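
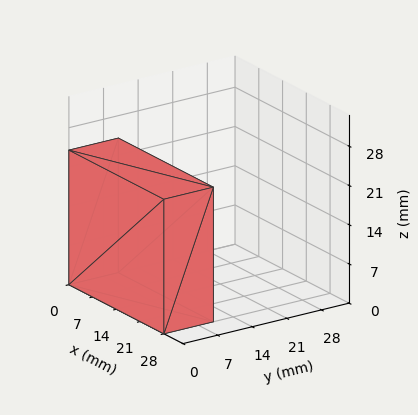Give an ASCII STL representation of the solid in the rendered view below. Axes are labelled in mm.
Reading the render: the shape is a rectangular box, roughly 28 × 10 mm footprint and 24 mm tall (dimensions read to the nearest mm from the axis ticks). For the STL, each face is triangulated and given an outward normal.

solid part
  facet normal 0.0000 0.0000 -1.0000
    outer loop
      vertex 28.000 10.000 0.000
      vertex 28.000 0.000 0.000
      vertex 0.000 0.000 0.000
    endloop
  endfacet
  facet normal 0.0000 0.0000 -1.0000
    outer loop
      vertex 0.000 10.000 0.000
      vertex 28.000 10.000 0.000
      vertex 0.000 0.000 0.000
    endloop
  endfacet
  facet normal 0.0000 0.0000 1.0000
    outer loop
      vertex 0.000 0.000 24.000
      vertex 28.000 0.000 24.000
      vertex 28.000 10.000 24.000
    endloop
  endfacet
  facet normal 0.0000 0.0000 1.0000
    outer loop
      vertex 0.000 0.000 24.000
      vertex 28.000 10.000 24.000
      vertex 0.000 10.000 24.000
    endloop
  endfacet
  facet normal 0.0000 -1.0000 0.0000
    outer loop
      vertex 0.000 0.000 0.000
      vertex 28.000 0.000 0.000
      vertex 28.000 0.000 24.000
    endloop
  endfacet
  facet normal 0.0000 -1.0000 0.0000
    outer loop
      vertex 0.000 0.000 0.000
      vertex 28.000 0.000 24.000
      vertex 0.000 0.000 24.000
    endloop
  endfacet
  facet normal 0.0000 1.0000 0.0000
    outer loop
      vertex 28.000 10.000 24.000
      vertex 28.000 10.000 0.000
      vertex 0.000 10.000 0.000
    endloop
  endfacet
  facet normal 0.0000 1.0000 0.0000
    outer loop
      vertex 0.000 10.000 24.000
      vertex 28.000 10.000 24.000
      vertex 0.000 10.000 0.000
    endloop
  endfacet
  facet normal -1.0000 0.0000 0.0000
    outer loop
      vertex 0.000 10.000 24.000
      vertex 0.000 10.000 0.000
      vertex 0.000 0.000 0.000
    endloop
  endfacet
  facet normal -1.0000 0.0000 0.0000
    outer loop
      vertex 0.000 0.000 24.000
      vertex 0.000 10.000 24.000
      vertex 0.000 0.000 0.000
    endloop
  endfacet
  facet normal 1.0000 0.0000 0.0000
    outer loop
      vertex 28.000 0.000 0.000
      vertex 28.000 10.000 0.000
      vertex 28.000 10.000 24.000
    endloop
  endfacet
  facet normal 1.0000 0.0000 0.0000
    outer loop
      vertex 28.000 0.000 0.000
      vertex 28.000 10.000 24.000
      vertex 28.000 0.000 24.000
    endloop
  endfacet
endsolid part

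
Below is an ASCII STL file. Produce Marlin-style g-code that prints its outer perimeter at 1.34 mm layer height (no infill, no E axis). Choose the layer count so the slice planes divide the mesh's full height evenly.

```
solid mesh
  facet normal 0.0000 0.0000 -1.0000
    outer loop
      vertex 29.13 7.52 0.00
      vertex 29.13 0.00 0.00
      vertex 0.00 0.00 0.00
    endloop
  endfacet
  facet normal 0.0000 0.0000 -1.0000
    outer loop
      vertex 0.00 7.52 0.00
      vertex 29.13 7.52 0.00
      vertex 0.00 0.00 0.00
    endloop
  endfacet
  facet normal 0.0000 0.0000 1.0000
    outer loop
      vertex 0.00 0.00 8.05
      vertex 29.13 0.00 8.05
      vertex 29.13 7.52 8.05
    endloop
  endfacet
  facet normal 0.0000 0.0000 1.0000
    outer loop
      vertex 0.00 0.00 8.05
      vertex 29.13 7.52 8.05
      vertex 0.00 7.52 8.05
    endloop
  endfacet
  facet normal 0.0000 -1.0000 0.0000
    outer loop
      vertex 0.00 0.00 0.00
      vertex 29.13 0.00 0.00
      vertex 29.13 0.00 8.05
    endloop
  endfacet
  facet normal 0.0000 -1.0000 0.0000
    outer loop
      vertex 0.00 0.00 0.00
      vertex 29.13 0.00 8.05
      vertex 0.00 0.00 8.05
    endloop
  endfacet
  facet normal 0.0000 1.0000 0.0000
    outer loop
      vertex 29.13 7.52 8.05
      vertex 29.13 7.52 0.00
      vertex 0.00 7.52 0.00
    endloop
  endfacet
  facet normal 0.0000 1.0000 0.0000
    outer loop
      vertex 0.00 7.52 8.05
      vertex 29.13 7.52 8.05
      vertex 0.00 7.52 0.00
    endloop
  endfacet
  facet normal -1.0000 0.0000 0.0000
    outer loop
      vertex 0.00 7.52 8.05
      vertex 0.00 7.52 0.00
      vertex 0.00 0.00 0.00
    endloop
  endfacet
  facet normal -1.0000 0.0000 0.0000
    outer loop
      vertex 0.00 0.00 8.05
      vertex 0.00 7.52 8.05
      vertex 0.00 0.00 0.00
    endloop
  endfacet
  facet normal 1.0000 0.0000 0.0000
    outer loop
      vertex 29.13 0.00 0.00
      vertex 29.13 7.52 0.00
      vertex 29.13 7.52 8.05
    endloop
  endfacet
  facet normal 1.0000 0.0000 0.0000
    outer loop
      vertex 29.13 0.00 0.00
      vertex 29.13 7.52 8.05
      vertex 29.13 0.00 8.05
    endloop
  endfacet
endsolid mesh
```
; perimeter-only toolpath
G21 ; units = mm
G90 ; absolute positioning
G28 ; home
; layer 1
G0 Z1.34
G0 X0.00 Y0.00
G1 X29.13 Y0.00
G1 X29.13 Y7.52
G1 X0.00 Y7.52
G1 X0.00 Y0.00
; layer 2
G0 Z2.68
G0 X0.00 Y0.00
G1 X29.13 Y0.00
G1 X29.13 Y7.52
G1 X0.00 Y7.52
G1 X0.00 Y0.00
; layer 3
G0 Z4.03
G0 X0.00 Y0.00
G1 X29.13 Y0.00
G1 X29.13 Y7.52
G1 X0.00 Y7.52
G1 X0.00 Y0.00
; layer 4
G0 Z5.37
G0 X0.00 Y0.00
G1 X29.13 Y0.00
G1 X29.13 Y7.52
G1 X0.00 Y7.52
G1 X0.00 Y0.00
; layer 5
G0 Z6.71
G0 X0.00 Y0.00
G1 X29.13 Y0.00
G1 X29.13 Y7.52
G1 X0.00 Y7.52
G1 X0.00 Y0.00
; layer 6
G0 Z8.05
G0 X0.00 Y0.00
G1 X29.13 Y0.00
G1 X29.13 Y7.52
G1 X0.00 Y7.52
G1 X0.00 Y0.00
M2 ; end

The solid is a rectangular box, roughly 29.1 × 7.52 mm footprint and 8.05 mm tall. Slicing at Δz = 1.34 mm — 6 equal slices spanning the solid's height, so layer i sits at z = i·h/6 — gives 6 non-empty perimeters. Each is a 4-segment closed polygon; G0 lifts to the layer z and rapids to the start vertex, then G1 traces the edges.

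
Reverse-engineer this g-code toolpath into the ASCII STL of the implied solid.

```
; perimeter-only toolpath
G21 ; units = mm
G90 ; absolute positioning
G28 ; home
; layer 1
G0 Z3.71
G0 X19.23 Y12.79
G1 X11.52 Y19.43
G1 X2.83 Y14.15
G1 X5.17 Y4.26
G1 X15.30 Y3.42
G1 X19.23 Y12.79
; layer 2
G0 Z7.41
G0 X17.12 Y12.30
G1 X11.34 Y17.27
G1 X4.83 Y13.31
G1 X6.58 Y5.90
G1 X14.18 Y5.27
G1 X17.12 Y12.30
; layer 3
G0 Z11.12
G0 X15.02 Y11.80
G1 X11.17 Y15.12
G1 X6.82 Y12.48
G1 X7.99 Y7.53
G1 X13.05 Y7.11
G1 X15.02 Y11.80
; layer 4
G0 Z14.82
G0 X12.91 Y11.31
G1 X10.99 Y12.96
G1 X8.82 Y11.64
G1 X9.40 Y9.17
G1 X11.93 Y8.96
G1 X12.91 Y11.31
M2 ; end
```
solid part
  facet normal 0.0000 0.0000 -1.0000
    outer loop
      vertex 0.84 14.98 0.00
      vertex 11.70 21.58 0.00
      vertex 21.33 13.29 0.00
    endloop
  endfacet
  facet normal 0.0000 0.0000 -1.0000
    outer loop
      vertex 3.76 2.62 0.00
      vertex 0.84 14.98 0.00
      vertex 21.33 13.29 0.00
    endloop
  endfacet
  facet normal 0.0000 0.0000 -1.0000
    outer loop
      vertex 16.42 1.57 0.00
      vertex 3.76 2.62 0.00
      vertex 21.33 13.29 0.00
    endloop
  endfacet
  facet normal 0.5900 0.6854 0.4267
    outer loop
      vertex 21.33 13.29 0.00
      vertex 11.70 21.58 0.00
      vertex 10.81 10.81 18.53
    endloop
  endfacet
  facet normal -0.4697 0.7729 0.4267
    outer loop
      vertex 11.70 21.58 0.00
      vertex 0.84 14.98 0.00
      vertex 10.81 10.81 18.53
    endloop
  endfacet
  facet normal -0.8801 -0.2079 0.4268
    outer loop
      vertex 0.84 14.98 0.00
      vertex 3.76 2.62 0.00
      vertex 10.81 10.81 18.53
    endloop
  endfacet
  facet normal -0.0747 -0.9013 0.4268
    outer loop
      vertex 3.76 2.62 0.00
      vertex 16.42 1.57 0.00
      vertex 10.81 10.81 18.53
    endloop
  endfacet
  facet normal 0.8341 -0.3494 0.4268
    outer loop
      vertex 16.42 1.57 0.00
      vertex 21.33 13.29 0.00
      vertex 10.81 10.81 18.53
    endloop
  endfacet
endsolid part

The G0 Z moves step by Δz≈3.71 mm. The G1 loops shrink linearly with z, so the solid tapers from its base footprint up to z≈18.5. Closing with a flat bottom cap and the tapered top and triangulating gives 8 facets — a regular 5-sided pyramid, base circumscribed radius ≈ 10.8 mm, apex at z ≈ 18.5 mm.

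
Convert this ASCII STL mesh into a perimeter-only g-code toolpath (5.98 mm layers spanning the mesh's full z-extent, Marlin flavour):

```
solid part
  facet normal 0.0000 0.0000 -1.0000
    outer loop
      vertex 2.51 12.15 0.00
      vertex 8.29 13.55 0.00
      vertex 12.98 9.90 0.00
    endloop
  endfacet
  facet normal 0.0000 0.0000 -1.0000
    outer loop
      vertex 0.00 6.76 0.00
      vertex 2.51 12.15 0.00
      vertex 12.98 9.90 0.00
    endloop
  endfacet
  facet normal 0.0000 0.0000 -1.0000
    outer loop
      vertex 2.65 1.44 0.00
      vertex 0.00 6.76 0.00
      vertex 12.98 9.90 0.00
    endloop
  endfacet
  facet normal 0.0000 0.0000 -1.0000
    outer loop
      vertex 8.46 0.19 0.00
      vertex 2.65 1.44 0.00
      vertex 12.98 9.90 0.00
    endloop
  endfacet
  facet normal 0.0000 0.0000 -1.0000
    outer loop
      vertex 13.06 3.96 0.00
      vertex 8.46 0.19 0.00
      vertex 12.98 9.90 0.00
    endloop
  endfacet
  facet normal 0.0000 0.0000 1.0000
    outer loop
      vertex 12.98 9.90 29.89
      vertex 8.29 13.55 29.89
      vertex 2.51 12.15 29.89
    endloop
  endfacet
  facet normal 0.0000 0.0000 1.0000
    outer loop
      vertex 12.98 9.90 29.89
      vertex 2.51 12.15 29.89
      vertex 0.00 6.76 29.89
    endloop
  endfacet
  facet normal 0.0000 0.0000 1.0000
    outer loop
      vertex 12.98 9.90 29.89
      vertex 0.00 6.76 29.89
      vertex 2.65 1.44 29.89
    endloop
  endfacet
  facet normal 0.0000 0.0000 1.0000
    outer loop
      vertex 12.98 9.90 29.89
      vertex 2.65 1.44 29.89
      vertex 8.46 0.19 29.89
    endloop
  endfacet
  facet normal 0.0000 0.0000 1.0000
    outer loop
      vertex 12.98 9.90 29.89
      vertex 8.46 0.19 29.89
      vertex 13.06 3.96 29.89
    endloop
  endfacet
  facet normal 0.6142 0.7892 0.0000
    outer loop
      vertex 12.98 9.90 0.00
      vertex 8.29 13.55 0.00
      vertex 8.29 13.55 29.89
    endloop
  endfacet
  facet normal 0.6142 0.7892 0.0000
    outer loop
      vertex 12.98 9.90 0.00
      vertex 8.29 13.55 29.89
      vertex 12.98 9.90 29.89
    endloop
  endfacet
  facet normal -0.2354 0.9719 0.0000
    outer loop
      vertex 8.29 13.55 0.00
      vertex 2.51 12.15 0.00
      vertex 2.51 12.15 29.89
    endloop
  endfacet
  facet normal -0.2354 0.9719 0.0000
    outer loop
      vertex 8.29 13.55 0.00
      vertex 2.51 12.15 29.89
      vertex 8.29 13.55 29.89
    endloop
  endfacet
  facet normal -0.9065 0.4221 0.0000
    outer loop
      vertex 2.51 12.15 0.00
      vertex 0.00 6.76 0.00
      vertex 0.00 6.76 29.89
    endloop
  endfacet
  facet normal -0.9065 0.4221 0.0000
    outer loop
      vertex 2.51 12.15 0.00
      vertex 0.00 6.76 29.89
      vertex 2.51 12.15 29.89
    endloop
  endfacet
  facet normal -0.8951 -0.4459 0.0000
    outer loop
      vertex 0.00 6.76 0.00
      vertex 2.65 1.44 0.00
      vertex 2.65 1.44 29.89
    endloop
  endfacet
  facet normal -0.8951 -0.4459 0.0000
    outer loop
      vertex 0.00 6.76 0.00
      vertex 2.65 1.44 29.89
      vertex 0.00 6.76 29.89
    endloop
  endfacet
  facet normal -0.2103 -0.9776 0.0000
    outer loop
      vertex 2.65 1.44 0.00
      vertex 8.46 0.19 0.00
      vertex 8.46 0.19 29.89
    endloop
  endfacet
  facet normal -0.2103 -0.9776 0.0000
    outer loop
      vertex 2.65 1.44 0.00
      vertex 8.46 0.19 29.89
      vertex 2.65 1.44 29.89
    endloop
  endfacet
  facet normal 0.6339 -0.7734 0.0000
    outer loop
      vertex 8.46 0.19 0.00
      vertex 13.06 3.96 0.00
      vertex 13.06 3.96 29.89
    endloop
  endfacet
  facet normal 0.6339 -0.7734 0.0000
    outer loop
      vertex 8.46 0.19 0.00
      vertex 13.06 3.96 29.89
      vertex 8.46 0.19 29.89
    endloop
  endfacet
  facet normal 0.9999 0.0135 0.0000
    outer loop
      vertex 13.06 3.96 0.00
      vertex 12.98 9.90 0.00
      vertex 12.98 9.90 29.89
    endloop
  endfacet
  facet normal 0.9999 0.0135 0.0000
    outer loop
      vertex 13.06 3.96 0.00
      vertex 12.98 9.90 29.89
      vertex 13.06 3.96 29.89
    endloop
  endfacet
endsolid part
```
; perimeter-only toolpath
G21 ; units = mm
G90 ; absolute positioning
G28 ; home
; layer 1
G0 Z5.98
G0 X12.98 Y9.90
G1 X8.29 Y13.55
G1 X2.51 Y12.15
G1 X0.00 Y6.76
G1 X2.65 Y1.44
G1 X8.46 Y0.19
G1 X13.06 Y3.96
G1 X12.98 Y9.90
; layer 2
G0 Z11.96
G0 X12.98 Y9.90
G1 X8.29 Y13.55
G1 X2.51 Y12.15
G1 X0.00 Y6.76
G1 X2.65 Y1.44
G1 X8.46 Y0.19
G1 X13.06 Y3.96
G1 X12.98 Y9.90
; layer 3
G0 Z17.93
G0 X12.98 Y9.90
G1 X8.29 Y13.55
G1 X2.51 Y12.15
G1 X0.00 Y6.76
G1 X2.65 Y1.44
G1 X8.46 Y0.19
G1 X13.06 Y3.96
G1 X12.98 Y9.90
; layer 4
G0 Z23.91
G0 X12.98 Y9.90
G1 X8.29 Y13.55
G1 X2.51 Y12.15
G1 X0.00 Y6.76
G1 X2.65 Y1.44
G1 X8.46 Y0.19
G1 X13.06 Y3.96
G1 X12.98 Y9.90
; layer 5
G0 Z29.89
G0 X12.98 Y9.90
G1 X8.29 Y13.55
G1 X2.51 Y12.15
G1 X0.00 Y6.76
G1 X2.65 Y1.44
G1 X8.46 Y0.19
G1 X13.06 Y3.96
G1 X12.98 Y9.90
M2 ; end

The solid is a regular 7-sided prism (a cylinder approximated with 7 flat sides), circumscribed radius ≈ 6.85 mm, height ≈ 29.9 mm. Slicing at Δz = 5.98 mm — 5 equal slices spanning the solid's height, so layer i sits at z = i·h/5 — gives 5 non-empty perimeters. Each is a 7-segment closed polygon; G0 lifts to the layer z and rapids to the start vertex, then G1 traces the edges.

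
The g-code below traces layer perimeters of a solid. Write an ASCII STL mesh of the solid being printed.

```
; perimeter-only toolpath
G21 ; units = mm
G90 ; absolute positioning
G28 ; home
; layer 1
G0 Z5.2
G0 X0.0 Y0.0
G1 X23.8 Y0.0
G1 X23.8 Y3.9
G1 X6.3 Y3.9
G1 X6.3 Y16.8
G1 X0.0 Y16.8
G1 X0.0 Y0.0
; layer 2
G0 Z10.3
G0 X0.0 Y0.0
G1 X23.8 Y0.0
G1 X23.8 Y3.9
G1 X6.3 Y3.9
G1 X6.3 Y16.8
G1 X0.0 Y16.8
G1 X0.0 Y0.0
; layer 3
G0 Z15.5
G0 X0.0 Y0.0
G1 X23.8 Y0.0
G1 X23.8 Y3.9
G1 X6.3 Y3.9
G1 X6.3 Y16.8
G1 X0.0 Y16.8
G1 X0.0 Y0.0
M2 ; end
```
solid part
  facet normal 0.0000 0.0000 -1.0000
    outer loop
      vertex 23.8 3.9 0.0
      vertex 23.8 0.0 0.0
      vertex 0.0 0.0 0.0
    endloop
  endfacet
  facet normal 0.0000 0.0000 -1.0000
    outer loop
      vertex 6.3 3.9 0.0
      vertex 23.8 3.9 0.0
      vertex 0.0 0.0 0.0
    endloop
  endfacet
  facet normal 0.0000 0.0000 -1.0000
    outer loop
      vertex 6.3 16.8 0.0
      vertex 6.3 3.9 0.0
      vertex 0.0 0.0 0.0
    endloop
  endfacet
  facet normal 0.0000 0.0000 -1.0000
    outer loop
      vertex 0.0 16.8 0.0
      vertex 6.3 16.8 0.0
      vertex 0.0 0.0 0.0
    endloop
  endfacet
  facet normal 0.0000 0.0000 1.0000
    outer loop
      vertex 0.0 0.0 15.5
      vertex 23.8 0.0 15.5
      vertex 23.8 3.9 15.5
    endloop
  endfacet
  facet normal 0.0000 0.0000 1.0000
    outer loop
      vertex 0.0 0.0 15.5
      vertex 23.8 3.9 15.5
      vertex 6.3 3.9 15.5
    endloop
  endfacet
  facet normal 0.0000 0.0000 1.0000
    outer loop
      vertex 0.0 0.0 15.5
      vertex 6.3 3.9 15.5
      vertex 6.3 16.8 15.5
    endloop
  endfacet
  facet normal 0.0000 0.0000 1.0000
    outer loop
      vertex 0.0 0.0 15.5
      vertex 6.3 16.8 15.5
      vertex 0.0 16.8 15.5
    endloop
  endfacet
  facet normal 0.0000 -1.0000 0.0000
    outer loop
      vertex 0.0 0.0 0.0
      vertex 23.8 0.0 0.0
      vertex 23.8 0.0 15.5
    endloop
  endfacet
  facet normal 0.0000 -1.0000 0.0000
    outer loop
      vertex 0.0 0.0 0.0
      vertex 23.8 0.0 15.5
      vertex 0.0 0.0 15.5
    endloop
  endfacet
  facet normal 1.0000 0.0000 0.0000
    outer loop
      vertex 23.8 0.0 0.0
      vertex 23.8 3.9 0.0
      vertex 23.8 3.9 15.5
    endloop
  endfacet
  facet normal 1.0000 0.0000 0.0000
    outer loop
      vertex 23.8 0.0 0.0
      vertex 23.8 3.9 15.5
      vertex 23.8 0.0 15.5
    endloop
  endfacet
  facet normal 0.0000 1.0000 0.0000
    outer loop
      vertex 23.8 3.9 0.0
      vertex 6.3 3.9 0.0
      vertex 6.3 3.9 15.5
    endloop
  endfacet
  facet normal 0.0000 1.0000 0.0000
    outer loop
      vertex 23.8 3.9 0.0
      vertex 6.3 3.9 15.5
      vertex 23.8 3.9 15.5
    endloop
  endfacet
  facet normal 1.0000 0.0000 0.0000
    outer loop
      vertex 6.3 3.9 0.0
      vertex 6.3 16.8 0.0
      vertex 6.3 16.8 15.5
    endloop
  endfacet
  facet normal 1.0000 0.0000 0.0000
    outer loop
      vertex 6.3 3.9 0.0
      vertex 6.3 16.8 15.5
      vertex 6.3 3.9 15.5
    endloop
  endfacet
  facet normal 0.0000 1.0000 0.0000
    outer loop
      vertex 6.3 16.8 0.0
      vertex 0.0 16.8 0.0
      vertex 0.0 16.8 15.5
    endloop
  endfacet
  facet normal 0.0000 1.0000 0.0000
    outer loop
      vertex 6.3 16.8 0.0
      vertex 0.0 16.8 15.5
      vertex 6.3 16.8 15.5
    endloop
  endfacet
  facet normal -1.0000 0.0000 0.0000
    outer loop
      vertex 0.0 16.8 0.0
      vertex 0.0 0.0 0.0
      vertex 0.0 0.0 15.5
    endloop
  endfacet
  facet normal -1.0000 0.0000 0.0000
    outer loop
      vertex 0.0 16.8 0.0
      vertex 0.0 0.0 15.5
      vertex 0.0 16.8 15.5
    endloop
  endfacet
endsolid part

The G0 Z moves step by Δz≈5.2 mm. Every layer's G1 loop is the same polygon, so the solid is a straight extrusion of it from z=0 to z≈15.5. Closing with flat bottom and top caps and triangulating gives 20 facets — an L-shaped prism: outer 23.8 × 16.8 mm, arm thicknesses ≈ 3.9 mm (horizontal) and 6.3 mm (vertical), extruded 15.5 mm in z.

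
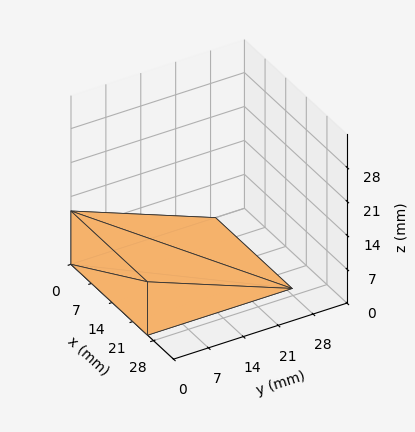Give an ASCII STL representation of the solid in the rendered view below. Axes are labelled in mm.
Reading the render: the shape is a wedge (ramp): 26 × 29 mm base, rising to 11 mm along the y=0 edge and sloping linearly to z=0 at y=29 (dimensions read to the nearest mm from the axis ticks). For the STL, each face is triangulated and given an outward normal.

solid part
  facet normal 0.0000 0.0000 -1.0000
    outer loop
      vertex 26.0 29.0 0.0
      vertex 26.0 0.0 0.0
      vertex 0.0 0.0 0.0
    endloop
  endfacet
  facet normal 0.0000 0.0000 -1.0000
    outer loop
      vertex 0.0 29.0 0.0
      vertex 26.0 29.0 0.0
      vertex 0.0 0.0 0.0
    endloop
  endfacet
  facet normal 0.0000 -1.0000 0.0000
    outer loop
      vertex 0.0 0.0 0.0
      vertex 26.0 0.0 0.0
      vertex 26.0 0.0 11.0
    endloop
  endfacet
  facet normal 0.0000 -1.0000 0.0000
    outer loop
      vertex 0.0 0.0 0.0
      vertex 26.0 0.0 11.0
      vertex 0.0 0.0 11.0
    endloop
  endfacet
  facet normal 0.0000 0.3547 0.9350
    outer loop
      vertex 0.0 0.0 11.0
      vertex 26.0 0.0 11.0
      vertex 26.0 29.0 0.0
    endloop
  endfacet
  facet normal 0.0000 0.3547 0.9350
    outer loop
      vertex 0.0 0.0 11.0
      vertex 26.0 29.0 0.0
      vertex 0.0 29.0 0.0
    endloop
  endfacet
  facet normal -1.0000 0.0000 0.0000
    outer loop
      vertex 0.0 0.0 11.0
      vertex 0.0 29.0 0.0
      vertex 0.0 0.0 0.0
    endloop
  endfacet
  facet normal 1.0000 0.0000 0.0000
    outer loop
      vertex 26.0 0.0 0.0
      vertex 26.0 29.0 0.0
      vertex 26.0 0.0 11.0
    endloop
  endfacet
endsolid part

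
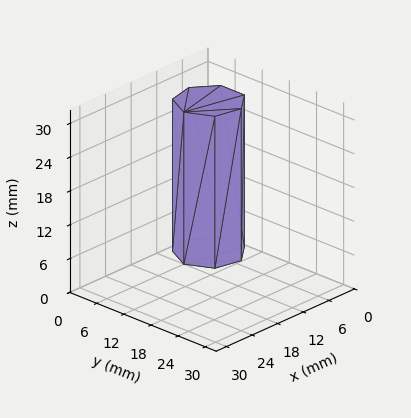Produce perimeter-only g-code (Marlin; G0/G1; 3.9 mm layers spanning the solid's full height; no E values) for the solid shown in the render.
Reading the render: the shape is a regular 7-sided prism (a cylinder approximated with 7 flat sides), circumscribed radius ≈ 6 mm, height ≈ 27 mm (dimensions read to the nearest mm from the axis ticks). For the g-code, the solid's height is divided into equal slices at the stated Δz and each level perimeter traced with G1 moves after a G0 lift.

; perimeter-only toolpath
G21 ; units = mm
G90 ; absolute positioning
G28 ; home
; layer 1
G0 Z3.9
G0 X12.0 Y6.0
G1 X9.7 Y10.7
G1 X4.7 Y11.8
G1 X0.6 Y8.6
G1 X0.6 Y3.4
G1 X4.7 Y0.2
G1 X9.7 Y1.3
G1 X12.0 Y6.0
; layer 2
G0 Z7.7
G0 X12.0 Y6.0
G1 X9.7 Y10.7
G1 X4.7 Y11.8
G1 X0.6 Y8.6
G1 X0.6 Y3.4
G1 X4.7 Y0.2
G1 X9.7 Y1.3
G1 X12.0 Y6.0
; layer 3
G0 Z11.6
G0 X12.0 Y6.0
G1 X9.7 Y10.7
G1 X4.7 Y11.8
G1 X0.6 Y8.6
G1 X0.6 Y3.4
G1 X4.7 Y0.2
G1 X9.7 Y1.3
G1 X12.0 Y6.0
; layer 4
G0 Z15.4
G0 X12.0 Y6.0
G1 X9.7 Y10.7
G1 X4.7 Y11.8
G1 X0.6 Y8.6
G1 X0.6 Y3.4
G1 X4.7 Y0.2
G1 X9.7 Y1.3
G1 X12.0 Y6.0
; layer 5
G0 Z19.3
G0 X12.0 Y6.0
G1 X9.7 Y10.7
G1 X4.7 Y11.8
G1 X0.6 Y8.6
G1 X0.6 Y3.4
G1 X4.7 Y0.2
G1 X9.7 Y1.3
G1 X12.0 Y6.0
; layer 6
G0 Z23.1
G0 X12.0 Y6.0
G1 X9.7 Y10.7
G1 X4.7 Y11.8
G1 X0.6 Y8.6
G1 X0.6 Y3.4
G1 X4.7 Y0.2
G1 X9.7 Y1.3
G1 X12.0 Y6.0
; layer 7
G0 Z27.0
G0 X12.0 Y6.0
G1 X9.7 Y10.7
G1 X4.7 Y11.8
G1 X0.6 Y8.6
G1 X0.6 Y3.4
G1 X4.7 Y0.2
G1 X9.7 Y1.3
G1 X12.0 Y6.0
M2 ; end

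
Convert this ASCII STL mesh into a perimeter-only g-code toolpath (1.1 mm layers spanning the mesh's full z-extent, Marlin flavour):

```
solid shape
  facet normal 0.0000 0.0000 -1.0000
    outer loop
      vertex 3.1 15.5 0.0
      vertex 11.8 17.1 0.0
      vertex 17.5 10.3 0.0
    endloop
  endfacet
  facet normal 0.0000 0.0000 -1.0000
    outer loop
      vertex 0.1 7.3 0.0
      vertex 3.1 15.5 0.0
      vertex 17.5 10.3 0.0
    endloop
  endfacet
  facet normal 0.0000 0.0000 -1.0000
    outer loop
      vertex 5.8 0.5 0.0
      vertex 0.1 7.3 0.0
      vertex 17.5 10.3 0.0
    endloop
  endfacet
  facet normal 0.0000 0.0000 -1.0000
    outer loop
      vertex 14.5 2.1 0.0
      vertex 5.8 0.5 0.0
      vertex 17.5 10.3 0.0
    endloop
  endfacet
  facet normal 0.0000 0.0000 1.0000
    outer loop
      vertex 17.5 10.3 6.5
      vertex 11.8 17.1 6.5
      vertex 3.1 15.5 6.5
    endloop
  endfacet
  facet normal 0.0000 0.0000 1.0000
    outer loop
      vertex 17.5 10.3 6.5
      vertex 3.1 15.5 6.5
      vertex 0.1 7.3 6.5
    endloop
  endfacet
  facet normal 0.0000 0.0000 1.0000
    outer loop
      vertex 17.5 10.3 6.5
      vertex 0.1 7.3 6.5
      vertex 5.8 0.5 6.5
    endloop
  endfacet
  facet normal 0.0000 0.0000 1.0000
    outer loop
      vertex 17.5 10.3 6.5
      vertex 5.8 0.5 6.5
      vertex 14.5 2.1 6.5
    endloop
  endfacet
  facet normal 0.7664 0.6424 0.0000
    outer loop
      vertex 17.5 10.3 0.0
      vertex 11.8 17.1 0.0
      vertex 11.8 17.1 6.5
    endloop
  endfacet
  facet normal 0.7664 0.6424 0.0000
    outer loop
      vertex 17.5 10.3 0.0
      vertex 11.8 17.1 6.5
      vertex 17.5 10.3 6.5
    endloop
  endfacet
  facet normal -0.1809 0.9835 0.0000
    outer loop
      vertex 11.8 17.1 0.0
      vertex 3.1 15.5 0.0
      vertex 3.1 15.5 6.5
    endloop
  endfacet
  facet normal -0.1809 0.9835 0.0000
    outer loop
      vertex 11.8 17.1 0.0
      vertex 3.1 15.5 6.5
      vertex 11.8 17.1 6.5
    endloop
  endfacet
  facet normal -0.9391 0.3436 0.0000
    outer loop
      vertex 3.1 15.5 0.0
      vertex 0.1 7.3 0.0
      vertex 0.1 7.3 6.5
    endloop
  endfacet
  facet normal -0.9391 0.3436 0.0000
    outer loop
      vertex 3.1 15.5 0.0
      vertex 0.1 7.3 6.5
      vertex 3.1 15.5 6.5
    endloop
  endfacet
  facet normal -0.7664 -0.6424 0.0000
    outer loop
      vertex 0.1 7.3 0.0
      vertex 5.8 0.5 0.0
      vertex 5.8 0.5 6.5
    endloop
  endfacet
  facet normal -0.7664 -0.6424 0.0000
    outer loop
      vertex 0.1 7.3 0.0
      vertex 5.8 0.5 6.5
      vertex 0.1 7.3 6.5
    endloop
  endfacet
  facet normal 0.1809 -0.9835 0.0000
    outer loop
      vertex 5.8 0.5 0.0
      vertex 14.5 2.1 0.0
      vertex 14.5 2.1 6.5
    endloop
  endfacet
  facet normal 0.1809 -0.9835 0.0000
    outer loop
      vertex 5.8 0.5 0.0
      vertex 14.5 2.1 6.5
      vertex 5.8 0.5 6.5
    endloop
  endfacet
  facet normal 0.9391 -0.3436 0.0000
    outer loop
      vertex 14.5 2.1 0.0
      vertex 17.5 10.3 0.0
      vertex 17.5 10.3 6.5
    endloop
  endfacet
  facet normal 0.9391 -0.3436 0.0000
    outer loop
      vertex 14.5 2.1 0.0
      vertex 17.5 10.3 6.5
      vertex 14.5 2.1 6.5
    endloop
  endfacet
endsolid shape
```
; perimeter-only toolpath
G21 ; units = mm
G90 ; absolute positioning
G28 ; home
; layer 1
G0 Z1.1
G0 X17.5 Y10.3
G1 X11.8 Y17.1
G1 X3.1 Y15.5
G1 X0.1 Y7.3
G1 X5.8 Y0.5
G1 X14.5 Y2.1
G1 X17.5 Y10.3
; layer 2
G0 Z2.2
G0 X17.5 Y10.3
G1 X11.8 Y17.1
G1 X3.1 Y15.5
G1 X0.1 Y7.3
G1 X5.8 Y0.5
G1 X14.5 Y2.1
G1 X17.5 Y10.3
; layer 3
G0 Z3.2
G0 X17.5 Y10.3
G1 X11.8 Y17.1
G1 X3.1 Y15.5
G1 X0.1 Y7.3
G1 X5.8 Y0.5
G1 X14.5 Y2.1
G1 X17.5 Y10.3
; layer 4
G0 Z4.3
G0 X17.5 Y10.3
G1 X11.8 Y17.1
G1 X3.1 Y15.5
G1 X0.1 Y7.3
G1 X5.8 Y0.5
G1 X14.5 Y2.1
G1 X17.5 Y10.3
; layer 5
G0 Z5.4
G0 X17.5 Y10.3
G1 X11.8 Y17.1
G1 X3.1 Y15.5
G1 X0.1 Y7.3
G1 X5.8 Y0.5
G1 X14.5 Y2.1
G1 X17.5 Y10.3
; layer 6
G0 Z6.5
G0 X17.5 Y10.3
G1 X11.8 Y17.1
G1 X3.1 Y15.5
G1 X0.1 Y7.3
G1 X5.8 Y0.5
G1 X14.5 Y2.1
G1 X17.5 Y10.3
M2 ; end

The solid is a regular 6-sided prism (a cylinder approximated with 6 flat sides), circumscribed radius ≈ 8.8 mm, height ≈ 6.5 mm. Slicing at Δz = 1.1 mm — 6 equal slices spanning the solid's height, so layer i sits at z = i·h/6 — gives 6 non-empty perimeters. Each is a 6-segment closed polygon; G0 lifts to the layer z and rapids to the start vertex, then G1 traces the edges.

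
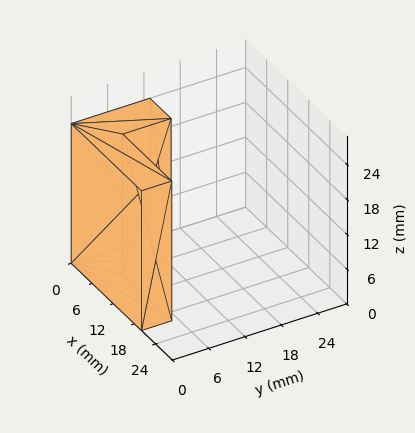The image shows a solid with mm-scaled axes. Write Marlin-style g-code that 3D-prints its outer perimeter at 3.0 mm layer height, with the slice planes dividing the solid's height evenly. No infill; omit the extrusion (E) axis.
Reading the render: the shape is an L-shaped prism: outer 20 × 13 mm, arm thicknesses ≈ 5 mm (horizontal) and 6 mm (vertical), extruded 24 mm in z (dimensions read to the nearest mm from the axis ticks). For the g-code, the solid's height is divided into equal slices at the stated Δz and each level perimeter traced with G1 moves after a G0 lift.

; perimeter-only toolpath
G21 ; units = mm
G90 ; absolute positioning
G28 ; home
; layer 1
G0 Z3.0
G0 X0.0 Y0.0
G1 X20.0 Y0.0
G1 X20.0 Y5.0
G1 X6.0 Y5.0
G1 X6.0 Y13.0
G1 X0.0 Y13.0
G1 X0.0 Y0.0
; layer 2
G0 Z6.0
G0 X0.0 Y0.0
G1 X20.0 Y0.0
G1 X20.0 Y5.0
G1 X6.0 Y5.0
G1 X6.0 Y13.0
G1 X0.0 Y13.0
G1 X0.0 Y0.0
; layer 3
G0 Z9.0
G0 X0.0 Y0.0
G1 X20.0 Y0.0
G1 X20.0 Y5.0
G1 X6.0 Y5.0
G1 X6.0 Y13.0
G1 X0.0 Y13.0
G1 X0.0 Y0.0
; layer 4
G0 Z12.0
G0 X0.0 Y0.0
G1 X20.0 Y0.0
G1 X20.0 Y5.0
G1 X6.0 Y5.0
G1 X6.0 Y13.0
G1 X0.0 Y13.0
G1 X0.0 Y0.0
; layer 5
G0 Z15.0
G0 X0.0 Y0.0
G1 X20.0 Y0.0
G1 X20.0 Y5.0
G1 X6.0 Y5.0
G1 X6.0 Y13.0
G1 X0.0 Y13.0
G1 X0.0 Y0.0
; layer 6
G0 Z18.0
G0 X0.0 Y0.0
G1 X20.0 Y0.0
G1 X20.0 Y5.0
G1 X6.0 Y5.0
G1 X6.0 Y13.0
G1 X0.0 Y13.0
G1 X0.0 Y0.0
; layer 7
G0 Z21.0
G0 X0.0 Y0.0
G1 X20.0 Y0.0
G1 X20.0 Y5.0
G1 X6.0 Y5.0
G1 X6.0 Y13.0
G1 X0.0 Y13.0
G1 X0.0 Y0.0
; layer 8
G0 Z24.0
G0 X0.0 Y0.0
G1 X20.0 Y0.0
G1 X20.0 Y5.0
G1 X6.0 Y5.0
G1 X6.0 Y13.0
G1 X0.0 Y13.0
G1 X0.0 Y0.0
M2 ; end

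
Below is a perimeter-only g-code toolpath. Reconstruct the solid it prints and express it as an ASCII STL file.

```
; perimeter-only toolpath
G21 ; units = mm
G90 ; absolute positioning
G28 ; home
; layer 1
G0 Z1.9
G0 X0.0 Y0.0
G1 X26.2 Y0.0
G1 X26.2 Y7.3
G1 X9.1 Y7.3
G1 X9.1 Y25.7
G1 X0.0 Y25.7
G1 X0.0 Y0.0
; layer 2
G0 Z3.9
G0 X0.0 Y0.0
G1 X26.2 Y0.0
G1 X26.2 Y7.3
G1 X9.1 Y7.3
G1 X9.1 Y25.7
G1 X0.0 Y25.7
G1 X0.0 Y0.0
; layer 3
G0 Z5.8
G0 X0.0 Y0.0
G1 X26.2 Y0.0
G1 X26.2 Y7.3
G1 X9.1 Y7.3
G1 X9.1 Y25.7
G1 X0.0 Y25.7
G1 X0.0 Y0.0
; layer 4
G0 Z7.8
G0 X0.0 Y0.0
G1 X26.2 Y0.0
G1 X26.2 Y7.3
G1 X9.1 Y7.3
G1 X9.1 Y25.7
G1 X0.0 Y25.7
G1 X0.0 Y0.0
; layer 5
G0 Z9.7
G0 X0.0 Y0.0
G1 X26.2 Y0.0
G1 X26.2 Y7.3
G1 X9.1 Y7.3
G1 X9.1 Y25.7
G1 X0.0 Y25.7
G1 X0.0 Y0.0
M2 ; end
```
solid part
  facet normal 0.0000 0.0000 -1.0000
    outer loop
      vertex 26.2 7.3 0.0
      vertex 26.2 0.0 0.0
      vertex 0.0 0.0 0.0
    endloop
  endfacet
  facet normal 0.0000 0.0000 -1.0000
    outer loop
      vertex 9.1 7.3 0.0
      vertex 26.2 7.3 0.0
      vertex 0.0 0.0 0.0
    endloop
  endfacet
  facet normal 0.0000 0.0000 -1.0000
    outer loop
      vertex 9.1 25.7 0.0
      vertex 9.1 7.3 0.0
      vertex 0.0 0.0 0.0
    endloop
  endfacet
  facet normal 0.0000 0.0000 -1.0000
    outer loop
      vertex 0.0 25.7 0.0
      vertex 9.1 25.7 0.0
      vertex 0.0 0.0 0.0
    endloop
  endfacet
  facet normal 0.0000 0.0000 1.0000
    outer loop
      vertex 0.0 0.0 9.7
      vertex 26.2 0.0 9.7
      vertex 26.2 7.3 9.7
    endloop
  endfacet
  facet normal 0.0000 0.0000 1.0000
    outer loop
      vertex 0.0 0.0 9.7
      vertex 26.2 7.3 9.7
      vertex 9.1 7.3 9.7
    endloop
  endfacet
  facet normal 0.0000 0.0000 1.0000
    outer loop
      vertex 0.0 0.0 9.7
      vertex 9.1 7.3 9.7
      vertex 9.1 25.7 9.7
    endloop
  endfacet
  facet normal 0.0000 0.0000 1.0000
    outer loop
      vertex 0.0 0.0 9.7
      vertex 9.1 25.7 9.7
      vertex 0.0 25.7 9.7
    endloop
  endfacet
  facet normal 0.0000 -1.0000 0.0000
    outer loop
      vertex 0.0 0.0 0.0
      vertex 26.2 0.0 0.0
      vertex 26.2 0.0 9.7
    endloop
  endfacet
  facet normal 0.0000 -1.0000 0.0000
    outer loop
      vertex 0.0 0.0 0.0
      vertex 26.2 0.0 9.7
      vertex 0.0 0.0 9.7
    endloop
  endfacet
  facet normal 1.0000 0.0000 0.0000
    outer loop
      vertex 26.2 0.0 0.0
      vertex 26.2 7.3 0.0
      vertex 26.2 7.3 9.7
    endloop
  endfacet
  facet normal 1.0000 0.0000 0.0000
    outer loop
      vertex 26.2 0.0 0.0
      vertex 26.2 7.3 9.7
      vertex 26.2 0.0 9.7
    endloop
  endfacet
  facet normal 0.0000 1.0000 0.0000
    outer loop
      vertex 26.2 7.3 0.0
      vertex 9.1 7.3 0.0
      vertex 9.1 7.3 9.7
    endloop
  endfacet
  facet normal 0.0000 1.0000 0.0000
    outer loop
      vertex 26.2 7.3 0.0
      vertex 9.1 7.3 9.7
      vertex 26.2 7.3 9.7
    endloop
  endfacet
  facet normal 1.0000 0.0000 0.0000
    outer loop
      vertex 9.1 7.3 0.0
      vertex 9.1 25.7 0.0
      vertex 9.1 25.7 9.7
    endloop
  endfacet
  facet normal 1.0000 0.0000 0.0000
    outer loop
      vertex 9.1 7.3 0.0
      vertex 9.1 25.7 9.7
      vertex 9.1 7.3 9.7
    endloop
  endfacet
  facet normal 0.0000 1.0000 0.0000
    outer loop
      vertex 9.1 25.7 0.0
      vertex 0.0 25.7 0.0
      vertex 0.0 25.7 9.7
    endloop
  endfacet
  facet normal 0.0000 1.0000 0.0000
    outer loop
      vertex 9.1 25.7 0.0
      vertex 0.0 25.7 9.7
      vertex 9.1 25.7 9.7
    endloop
  endfacet
  facet normal -1.0000 0.0000 0.0000
    outer loop
      vertex 0.0 25.7 0.0
      vertex 0.0 0.0 0.0
      vertex 0.0 0.0 9.7
    endloop
  endfacet
  facet normal -1.0000 0.0000 0.0000
    outer loop
      vertex 0.0 25.7 0.0
      vertex 0.0 0.0 9.7
      vertex 0.0 25.7 9.7
    endloop
  endfacet
endsolid part

The G0 Z moves step by Δz≈1.9 mm. Every layer's G1 loop is the same polygon, so the solid is a straight extrusion of it from z=0 to z≈9.7. Closing with flat bottom and top caps and triangulating gives 20 facets — an L-shaped prism: outer 26.2 × 25.7 mm, arm thicknesses ≈ 7.3 mm (horizontal) and 9.1 mm (vertical), extruded 9.7 mm in z.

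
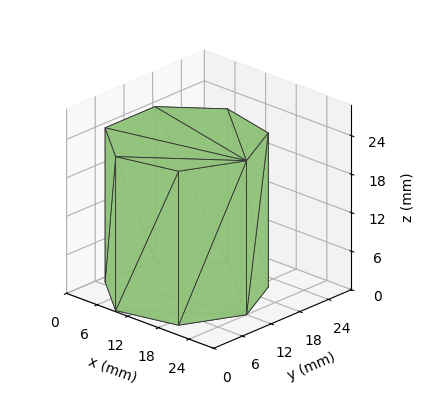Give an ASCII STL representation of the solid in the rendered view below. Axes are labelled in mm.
Reading the render: the shape is a regular 7-sided prism (a cylinder approximated with 7 flat sides), circumscribed radius ≈ 12 mm, height ≈ 24 mm (dimensions read to the nearest mm from the axis ticks). For the STL, each face is triangulated and given an outward normal.

solid part
  facet normal 0.0000 0.0000 -1.0000
    outer loop
      vertex 9.33 23.70 0.00
      vertex 19.48 21.38 0.00
      vertex 24.00 12.00 0.00
    endloop
  endfacet
  facet normal 0.0000 0.0000 -1.0000
    outer loop
      vertex 1.19 17.21 0.00
      vertex 9.33 23.70 0.00
      vertex 24.00 12.00 0.00
    endloop
  endfacet
  facet normal 0.0000 0.0000 -1.0000
    outer loop
      vertex 1.19 6.79 0.00
      vertex 1.19 17.21 0.00
      vertex 24.00 12.00 0.00
    endloop
  endfacet
  facet normal 0.0000 0.0000 -1.0000
    outer loop
      vertex 9.33 0.30 0.00
      vertex 1.19 6.79 0.00
      vertex 24.00 12.00 0.00
    endloop
  endfacet
  facet normal 0.0000 0.0000 -1.0000
    outer loop
      vertex 19.48 2.62 0.00
      vertex 9.33 0.30 0.00
      vertex 24.00 12.00 0.00
    endloop
  endfacet
  facet normal 0.0000 0.0000 1.0000
    outer loop
      vertex 24.00 12.00 24.00
      vertex 19.48 21.38 24.00
      vertex 9.33 23.70 24.00
    endloop
  endfacet
  facet normal 0.0000 0.0000 1.0000
    outer loop
      vertex 24.00 12.00 24.00
      vertex 9.33 23.70 24.00
      vertex 1.19 17.21 24.00
    endloop
  endfacet
  facet normal 0.0000 0.0000 1.0000
    outer loop
      vertex 24.00 12.00 24.00
      vertex 1.19 17.21 24.00
      vertex 1.19 6.79 24.00
    endloop
  endfacet
  facet normal 0.0000 0.0000 1.0000
    outer loop
      vertex 24.00 12.00 24.00
      vertex 1.19 6.79 24.00
      vertex 9.33 0.30 24.00
    endloop
  endfacet
  facet normal 0.0000 0.0000 1.0000
    outer loop
      vertex 24.00 12.00 24.00
      vertex 9.33 0.30 24.00
      vertex 19.48 2.62 24.00
    endloop
  endfacet
  facet normal 0.9009 0.4341 0.0000
    outer loop
      vertex 24.00 12.00 0.00
      vertex 19.48 21.38 0.00
      vertex 19.48 21.38 24.00
    endloop
  endfacet
  facet normal 0.9009 0.4341 0.0000
    outer loop
      vertex 24.00 12.00 0.00
      vertex 19.48 21.38 24.00
      vertex 24.00 12.00 24.00
    endloop
  endfacet
  facet normal 0.2228 0.9749 0.0000
    outer loop
      vertex 19.48 21.38 0.00
      vertex 9.33 23.70 0.00
      vertex 9.33 23.70 24.00
    endloop
  endfacet
  facet normal 0.2228 0.9749 0.0000
    outer loop
      vertex 19.48 21.38 0.00
      vertex 9.33 23.70 24.00
      vertex 19.48 21.38 24.00
    endloop
  endfacet
  facet normal -0.6234 0.7819 0.0000
    outer loop
      vertex 9.33 23.70 0.00
      vertex 1.19 17.21 0.00
      vertex 1.19 17.21 24.00
    endloop
  endfacet
  facet normal -0.6234 0.7819 0.0000
    outer loop
      vertex 9.33 23.70 0.00
      vertex 1.19 17.21 24.00
      vertex 9.33 23.70 24.00
    endloop
  endfacet
  facet normal -1.0000 0.0000 0.0000
    outer loop
      vertex 1.19 17.21 0.00
      vertex 1.19 6.79 0.00
      vertex 1.19 6.79 24.00
    endloop
  endfacet
  facet normal -1.0000 0.0000 0.0000
    outer loop
      vertex 1.19 17.21 0.00
      vertex 1.19 6.79 24.00
      vertex 1.19 17.21 24.00
    endloop
  endfacet
  facet normal -0.6234 -0.7819 0.0000
    outer loop
      vertex 1.19 6.79 0.00
      vertex 9.33 0.30 0.00
      vertex 9.33 0.30 24.00
    endloop
  endfacet
  facet normal -0.6234 -0.7819 0.0000
    outer loop
      vertex 1.19 6.79 0.00
      vertex 9.33 0.30 24.00
      vertex 1.19 6.79 24.00
    endloop
  endfacet
  facet normal 0.2228 -0.9749 0.0000
    outer loop
      vertex 9.33 0.30 0.00
      vertex 19.48 2.62 0.00
      vertex 19.48 2.62 24.00
    endloop
  endfacet
  facet normal 0.2228 -0.9749 0.0000
    outer loop
      vertex 9.33 0.30 0.00
      vertex 19.48 2.62 24.00
      vertex 9.33 0.30 24.00
    endloop
  endfacet
  facet normal 0.9009 -0.4341 0.0000
    outer loop
      vertex 19.48 2.62 0.00
      vertex 24.00 12.00 0.00
      vertex 24.00 12.00 24.00
    endloop
  endfacet
  facet normal 0.9009 -0.4341 0.0000
    outer loop
      vertex 19.48 2.62 0.00
      vertex 24.00 12.00 24.00
      vertex 19.48 2.62 24.00
    endloop
  endfacet
endsolid part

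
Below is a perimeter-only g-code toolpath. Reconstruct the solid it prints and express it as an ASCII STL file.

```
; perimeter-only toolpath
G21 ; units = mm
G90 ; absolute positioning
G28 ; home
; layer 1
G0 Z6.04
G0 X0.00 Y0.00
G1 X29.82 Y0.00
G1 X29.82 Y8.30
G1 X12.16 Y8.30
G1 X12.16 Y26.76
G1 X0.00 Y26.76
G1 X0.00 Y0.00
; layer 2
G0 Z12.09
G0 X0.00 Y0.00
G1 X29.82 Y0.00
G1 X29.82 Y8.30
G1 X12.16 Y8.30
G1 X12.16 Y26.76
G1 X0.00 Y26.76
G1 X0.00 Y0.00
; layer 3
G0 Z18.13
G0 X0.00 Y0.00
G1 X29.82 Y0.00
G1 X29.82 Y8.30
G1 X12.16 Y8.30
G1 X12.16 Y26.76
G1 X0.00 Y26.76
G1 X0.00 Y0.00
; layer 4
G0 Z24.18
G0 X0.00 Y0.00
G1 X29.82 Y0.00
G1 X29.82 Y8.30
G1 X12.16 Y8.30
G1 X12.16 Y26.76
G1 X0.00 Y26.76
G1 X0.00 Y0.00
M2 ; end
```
solid part
  facet normal 0.0000 0.0000 -1.0000
    outer loop
      vertex 29.82 8.30 0.00
      vertex 29.82 0.00 0.00
      vertex 0.00 0.00 0.00
    endloop
  endfacet
  facet normal 0.0000 0.0000 -1.0000
    outer loop
      vertex 12.16 8.30 0.00
      vertex 29.82 8.30 0.00
      vertex 0.00 0.00 0.00
    endloop
  endfacet
  facet normal 0.0000 0.0000 -1.0000
    outer loop
      vertex 12.16 26.76 0.00
      vertex 12.16 8.30 0.00
      vertex 0.00 0.00 0.00
    endloop
  endfacet
  facet normal 0.0000 0.0000 -1.0000
    outer loop
      vertex 0.00 26.76 0.00
      vertex 12.16 26.76 0.00
      vertex 0.00 0.00 0.00
    endloop
  endfacet
  facet normal 0.0000 0.0000 1.0000
    outer loop
      vertex 0.00 0.00 24.18
      vertex 29.82 0.00 24.18
      vertex 29.82 8.30 24.18
    endloop
  endfacet
  facet normal 0.0000 0.0000 1.0000
    outer loop
      vertex 0.00 0.00 24.18
      vertex 29.82 8.30 24.18
      vertex 12.16 8.30 24.18
    endloop
  endfacet
  facet normal 0.0000 0.0000 1.0000
    outer loop
      vertex 0.00 0.00 24.18
      vertex 12.16 8.30 24.18
      vertex 12.16 26.76 24.18
    endloop
  endfacet
  facet normal 0.0000 0.0000 1.0000
    outer loop
      vertex 0.00 0.00 24.18
      vertex 12.16 26.76 24.18
      vertex 0.00 26.76 24.18
    endloop
  endfacet
  facet normal 0.0000 -1.0000 0.0000
    outer loop
      vertex 0.00 0.00 0.00
      vertex 29.82 0.00 0.00
      vertex 29.82 0.00 24.18
    endloop
  endfacet
  facet normal 0.0000 -1.0000 0.0000
    outer loop
      vertex 0.00 0.00 0.00
      vertex 29.82 0.00 24.18
      vertex 0.00 0.00 24.18
    endloop
  endfacet
  facet normal 1.0000 0.0000 0.0000
    outer loop
      vertex 29.82 0.00 0.00
      vertex 29.82 8.30 0.00
      vertex 29.82 8.30 24.18
    endloop
  endfacet
  facet normal 1.0000 0.0000 0.0000
    outer loop
      vertex 29.82 0.00 0.00
      vertex 29.82 8.30 24.18
      vertex 29.82 0.00 24.18
    endloop
  endfacet
  facet normal 0.0000 1.0000 0.0000
    outer loop
      vertex 29.82 8.30 0.00
      vertex 12.16 8.30 0.00
      vertex 12.16 8.30 24.18
    endloop
  endfacet
  facet normal 0.0000 1.0000 0.0000
    outer loop
      vertex 29.82 8.30 0.00
      vertex 12.16 8.30 24.18
      vertex 29.82 8.30 24.18
    endloop
  endfacet
  facet normal 1.0000 0.0000 0.0000
    outer loop
      vertex 12.16 8.30 0.00
      vertex 12.16 26.76 0.00
      vertex 12.16 26.76 24.18
    endloop
  endfacet
  facet normal 1.0000 0.0000 0.0000
    outer loop
      vertex 12.16 8.30 0.00
      vertex 12.16 26.76 24.18
      vertex 12.16 8.30 24.18
    endloop
  endfacet
  facet normal 0.0000 1.0000 0.0000
    outer loop
      vertex 12.16 26.76 0.00
      vertex 0.00 26.76 0.00
      vertex 0.00 26.76 24.18
    endloop
  endfacet
  facet normal 0.0000 1.0000 0.0000
    outer loop
      vertex 12.16 26.76 0.00
      vertex 0.00 26.76 24.18
      vertex 12.16 26.76 24.18
    endloop
  endfacet
  facet normal -1.0000 0.0000 0.0000
    outer loop
      vertex 0.00 26.76 0.00
      vertex 0.00 0.00 0.00
      vertex 0.00 0.00 24.18
    endloop
  endfacet
  facet normal -1.0000 0.0000 0.0000
    outer loop
      vertex 0.00 26.76 0.00
      vertex 0.00 0.00 24.18
      vertex 0.00 26.76 24.18
    endloop
  endfacet
endsolid part

The G0 Z moves step by Δz≈6.04 mm. Every layer's G1 loop is the same polygon, so the solid is a straight extrusion of it from z=0 to z≈24.2. Closing with flat bottom and top caps and triangulating gives 20 facets — an L-shaped prism: outer 29.8 × 26.8 mm, arm thicknesses ≈ 8.3 mm (horizontal) and 12.2 mm (vertical), extruded 24.2 mm in z.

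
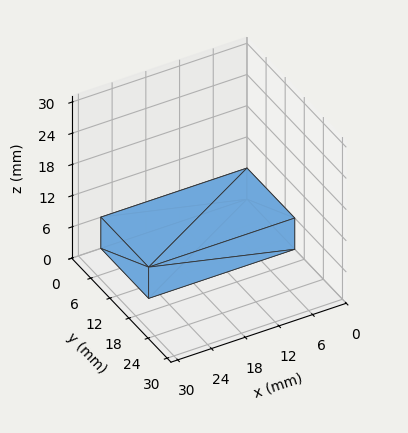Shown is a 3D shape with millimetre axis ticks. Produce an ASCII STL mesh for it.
Reading the render: the shape is a rectangular box, roughly 26 × 15 mm footprint and 6 mm tall (dimensions read to the nearest mm from the axis ticks). For the STL, each face is triangulated and given an outward normal.

solid part
  facet normal 0.0000 0.0000 -1.0000
    outer loop
      vertex 26.00 15.00 0.00
      vertex 26.00 0.00 0.00
      vertex 0.00 0.00 0.00
    endloop
  endfacet
  facet normal 0.0000 0.0000 -1.0000
    outer loop
      vertex 0.00 15.00 0.00
      vertex 26.00 15.00 0.00
      vertex 0.00 0.00 0.00
    endloop
  endfacet
  facet normal 0.0000 0.0000 1.0000
    outer loop
      vertex 0.00 0.00 6.00
      vertex 26.00 0.00 6.00
      vertex 26.00 15.00 6.00
    endloop
  endfacet
  facet normal 0.0000 0.0000 1.0000
    outer loop
      vertex 0.00 0.00 6.00
      vertex 26.00 15.00 6.00
      vertex 0.00 15.00 6.00
    endloop
  endfacet
  facet normal 0.0000 -1.0000 0.0000
    outer loop
      vertex 0.00 0.00 0.00
      vertex 26.00 0.00 0.00
      vertex 26.00 0.00 6.00
    endloop
  endfacet
  facet normal 0.0000 -1.0000 0.0000
    outer loop
      vertex 0.00 0.00 0.00
      vertex 26.00 0.00 6.00
      vertex 0.00 0.00 6.00
    endloop
  endfacet
  facet normal 0.0000 1.0000 0.0000
    outer loop
      vertex 26.00 15.00 6.00
      vertex 26.00 15.00 0.00
      vertex 0.00 15.00 0.00
    endloop
  endfacet
  facet normal 0.0000 1.0000 0.0000
    outer loop
      vertex 0.00 15.00 6.00
      vertex 26.00 15.00 6.00
      vertex 0.00 15.00 0.00
    endloop
  endfacet
  facet normal -1.0000 0.0000 0.0000
    outer loop
      vertex 0.00 15.00 6.00
      vertex 0.00 15.00 0.00
      vertex 0.00 0.00 0.00
    endloop
  endfacet
  facet normal -1.0000 0.0000 0.0000
    outer loop
      vertex 0.00 0.00 6.00
      vertex 0.00 15.00 6.00
      vertex 0.00 0.00 0.00
    endloop
  endfacet
  facet normal 1.0000 0.0000 0.0000
    outer loop
      vertex 26.00 0.00 0.00
      vertex 26.00 15.00 0.00
      vertex 26.00 15.00 6.00
    endloop
  endfacet
  facet normal 1.0000 0.0000 0.0000
    outer loop
      vertex 26.00 0.00 0.00
      vertex 26.00 15.00 6.00
      vertex 26.00 0.00 6.00
    endloop
  endfacet
endsolid part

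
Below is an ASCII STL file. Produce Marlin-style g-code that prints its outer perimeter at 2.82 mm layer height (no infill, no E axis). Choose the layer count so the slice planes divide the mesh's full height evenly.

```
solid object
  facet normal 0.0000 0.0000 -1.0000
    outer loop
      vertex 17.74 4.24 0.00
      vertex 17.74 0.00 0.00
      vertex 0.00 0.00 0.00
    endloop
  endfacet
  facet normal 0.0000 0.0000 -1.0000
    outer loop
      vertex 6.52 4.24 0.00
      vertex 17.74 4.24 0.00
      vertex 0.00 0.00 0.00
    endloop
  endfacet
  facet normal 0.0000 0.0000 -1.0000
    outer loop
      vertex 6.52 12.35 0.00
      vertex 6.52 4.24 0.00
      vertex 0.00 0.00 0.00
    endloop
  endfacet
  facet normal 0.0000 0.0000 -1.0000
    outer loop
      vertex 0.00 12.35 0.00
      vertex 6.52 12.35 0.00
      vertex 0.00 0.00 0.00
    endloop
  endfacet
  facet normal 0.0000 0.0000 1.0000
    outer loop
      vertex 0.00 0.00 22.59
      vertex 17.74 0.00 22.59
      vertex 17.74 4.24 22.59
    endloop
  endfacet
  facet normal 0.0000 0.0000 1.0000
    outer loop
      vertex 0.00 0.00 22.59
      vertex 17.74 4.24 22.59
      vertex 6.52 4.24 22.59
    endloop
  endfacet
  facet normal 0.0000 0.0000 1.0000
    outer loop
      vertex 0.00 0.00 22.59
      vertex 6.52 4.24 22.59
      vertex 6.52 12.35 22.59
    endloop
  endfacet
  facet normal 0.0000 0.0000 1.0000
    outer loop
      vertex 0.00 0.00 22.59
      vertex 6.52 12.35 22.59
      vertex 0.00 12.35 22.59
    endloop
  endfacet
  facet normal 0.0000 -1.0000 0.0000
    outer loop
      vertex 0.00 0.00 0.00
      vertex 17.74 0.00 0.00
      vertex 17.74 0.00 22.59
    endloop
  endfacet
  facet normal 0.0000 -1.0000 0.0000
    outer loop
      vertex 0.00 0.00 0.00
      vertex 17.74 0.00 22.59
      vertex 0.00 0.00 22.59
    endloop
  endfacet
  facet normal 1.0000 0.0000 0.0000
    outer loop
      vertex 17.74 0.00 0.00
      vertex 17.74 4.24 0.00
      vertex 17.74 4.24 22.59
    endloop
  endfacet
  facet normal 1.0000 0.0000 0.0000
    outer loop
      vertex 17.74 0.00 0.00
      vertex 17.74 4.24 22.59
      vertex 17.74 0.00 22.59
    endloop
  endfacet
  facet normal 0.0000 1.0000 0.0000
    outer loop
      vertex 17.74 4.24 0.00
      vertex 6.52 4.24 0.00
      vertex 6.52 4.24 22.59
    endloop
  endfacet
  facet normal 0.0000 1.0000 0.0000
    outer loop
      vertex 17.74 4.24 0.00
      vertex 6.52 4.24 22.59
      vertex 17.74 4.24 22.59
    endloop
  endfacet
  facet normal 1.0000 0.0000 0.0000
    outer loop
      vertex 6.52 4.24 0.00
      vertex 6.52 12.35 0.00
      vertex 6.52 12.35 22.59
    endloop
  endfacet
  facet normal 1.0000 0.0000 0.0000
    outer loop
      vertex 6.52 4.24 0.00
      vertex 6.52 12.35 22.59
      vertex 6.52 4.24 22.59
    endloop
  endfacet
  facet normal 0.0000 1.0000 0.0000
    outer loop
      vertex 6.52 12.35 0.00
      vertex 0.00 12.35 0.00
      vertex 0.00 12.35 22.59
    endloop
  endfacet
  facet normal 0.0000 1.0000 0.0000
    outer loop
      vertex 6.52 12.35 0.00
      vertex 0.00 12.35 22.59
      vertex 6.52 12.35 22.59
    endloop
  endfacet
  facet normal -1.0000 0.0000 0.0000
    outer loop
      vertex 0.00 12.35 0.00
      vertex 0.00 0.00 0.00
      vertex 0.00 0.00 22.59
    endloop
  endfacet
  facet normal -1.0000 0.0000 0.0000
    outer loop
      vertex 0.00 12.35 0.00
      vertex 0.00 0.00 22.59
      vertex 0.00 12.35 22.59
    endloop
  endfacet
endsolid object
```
; perimeter-only toolpath
G21 ; units = mm
G90 ; absolute positioning
G28 ; home
; layer 1
G0 Z2.82
G0 X0.00 Y0.00
G1 X17.74 Y0.00
G1 X17.74 Y4.24
G1 X6.52 Y4.24
G1 X6.52 Y12.35
G1 X0.00 Y12.35
G1 X0.00 Y0.00
; layer 2
G0 Z5.65
G0 X0.00 Y0.00
G1 X17.74 Y0.00
G1 X17.74 Y4.24
G1 X6.52 Y4.24
G1 X6.52 Y12.35
G1 X0.00 Y12.35
G1 X0.00 Y0.00
; layer 3
G0 Z8.47
G0 X0.00 Y0.00
G1 X17.74 Y0.00
G1 X17.74 Y4.24
G1 X6.52 Y4.24
G1 X6.52 Y12.35
G1 X0.00 Y12.35
G1 X0.00 Y0.00
; layer 4
G0 Z11.29
G0 X0.00 Y0.00
G1 X17.74 Y0.00
G1 X17.74 Y4.24
G1 X6.52 Y4.24
G1 X6.52 Y12.35
G1 X0.00 Y12.35
G1 X0.00 Y0.00
; layer 5
G0 Z14.12
G0 X0.00 Y0.00
G1 X17.74 Y0.00
G1 X17.74 Y4.24
G1 X6.52 Y4.24
G1 X6.52 Y12.35
G1 X0.00 Y12.35
G1 X0.00 Y0.00
; layer 6
G0 Z16.94
G0 X0.00 Y0.00
G1 X17.74 Y0.00
G1 X17.74 Y4.24
G1 X6.52 Y4.24
G1 X6.52 Y12.35
G1 X0.00 Y12.35
G1 X0.00 Y0.00
; layer 7
G0 Z19.77
G0 X0.00 Y0.00
G1 X17.74 Y0.00
G1 X17.74 Y4.24
G1 X6.52 Y4.24
G1 X6.52 Y12.35
G1 X0.00 Y12.35
G1 X0.00 Y0.00
; layer 8
G0 Z22.59
G0 X0.00 Y0.00
G1 X17.74 Y0.00
G1 X17.74 Y4.24
G1 X6.52 Y4.24
G1 X6.52 Y12.35
G1 X0.00 Y12.35
G1 X0.00 Y0.00
M2 ; end

The solid is an L-shaped prism: outer 17.7 × 12.3 mm, arm thicknesses ≈ 4.24 mm (horizontal) and 6.52 mm (vertical), extruded 22.6 mm in z. Slicing at Δz = 2.82 mm — 8 equal slices spanning the solid's height, so layer i sits at z = i·h/8 — gives 8 non-empty perimeters. Each is a 6-segment closed polygon; G0 lifts to the layer z and rapids to the start vertex, then G1 traces the edges.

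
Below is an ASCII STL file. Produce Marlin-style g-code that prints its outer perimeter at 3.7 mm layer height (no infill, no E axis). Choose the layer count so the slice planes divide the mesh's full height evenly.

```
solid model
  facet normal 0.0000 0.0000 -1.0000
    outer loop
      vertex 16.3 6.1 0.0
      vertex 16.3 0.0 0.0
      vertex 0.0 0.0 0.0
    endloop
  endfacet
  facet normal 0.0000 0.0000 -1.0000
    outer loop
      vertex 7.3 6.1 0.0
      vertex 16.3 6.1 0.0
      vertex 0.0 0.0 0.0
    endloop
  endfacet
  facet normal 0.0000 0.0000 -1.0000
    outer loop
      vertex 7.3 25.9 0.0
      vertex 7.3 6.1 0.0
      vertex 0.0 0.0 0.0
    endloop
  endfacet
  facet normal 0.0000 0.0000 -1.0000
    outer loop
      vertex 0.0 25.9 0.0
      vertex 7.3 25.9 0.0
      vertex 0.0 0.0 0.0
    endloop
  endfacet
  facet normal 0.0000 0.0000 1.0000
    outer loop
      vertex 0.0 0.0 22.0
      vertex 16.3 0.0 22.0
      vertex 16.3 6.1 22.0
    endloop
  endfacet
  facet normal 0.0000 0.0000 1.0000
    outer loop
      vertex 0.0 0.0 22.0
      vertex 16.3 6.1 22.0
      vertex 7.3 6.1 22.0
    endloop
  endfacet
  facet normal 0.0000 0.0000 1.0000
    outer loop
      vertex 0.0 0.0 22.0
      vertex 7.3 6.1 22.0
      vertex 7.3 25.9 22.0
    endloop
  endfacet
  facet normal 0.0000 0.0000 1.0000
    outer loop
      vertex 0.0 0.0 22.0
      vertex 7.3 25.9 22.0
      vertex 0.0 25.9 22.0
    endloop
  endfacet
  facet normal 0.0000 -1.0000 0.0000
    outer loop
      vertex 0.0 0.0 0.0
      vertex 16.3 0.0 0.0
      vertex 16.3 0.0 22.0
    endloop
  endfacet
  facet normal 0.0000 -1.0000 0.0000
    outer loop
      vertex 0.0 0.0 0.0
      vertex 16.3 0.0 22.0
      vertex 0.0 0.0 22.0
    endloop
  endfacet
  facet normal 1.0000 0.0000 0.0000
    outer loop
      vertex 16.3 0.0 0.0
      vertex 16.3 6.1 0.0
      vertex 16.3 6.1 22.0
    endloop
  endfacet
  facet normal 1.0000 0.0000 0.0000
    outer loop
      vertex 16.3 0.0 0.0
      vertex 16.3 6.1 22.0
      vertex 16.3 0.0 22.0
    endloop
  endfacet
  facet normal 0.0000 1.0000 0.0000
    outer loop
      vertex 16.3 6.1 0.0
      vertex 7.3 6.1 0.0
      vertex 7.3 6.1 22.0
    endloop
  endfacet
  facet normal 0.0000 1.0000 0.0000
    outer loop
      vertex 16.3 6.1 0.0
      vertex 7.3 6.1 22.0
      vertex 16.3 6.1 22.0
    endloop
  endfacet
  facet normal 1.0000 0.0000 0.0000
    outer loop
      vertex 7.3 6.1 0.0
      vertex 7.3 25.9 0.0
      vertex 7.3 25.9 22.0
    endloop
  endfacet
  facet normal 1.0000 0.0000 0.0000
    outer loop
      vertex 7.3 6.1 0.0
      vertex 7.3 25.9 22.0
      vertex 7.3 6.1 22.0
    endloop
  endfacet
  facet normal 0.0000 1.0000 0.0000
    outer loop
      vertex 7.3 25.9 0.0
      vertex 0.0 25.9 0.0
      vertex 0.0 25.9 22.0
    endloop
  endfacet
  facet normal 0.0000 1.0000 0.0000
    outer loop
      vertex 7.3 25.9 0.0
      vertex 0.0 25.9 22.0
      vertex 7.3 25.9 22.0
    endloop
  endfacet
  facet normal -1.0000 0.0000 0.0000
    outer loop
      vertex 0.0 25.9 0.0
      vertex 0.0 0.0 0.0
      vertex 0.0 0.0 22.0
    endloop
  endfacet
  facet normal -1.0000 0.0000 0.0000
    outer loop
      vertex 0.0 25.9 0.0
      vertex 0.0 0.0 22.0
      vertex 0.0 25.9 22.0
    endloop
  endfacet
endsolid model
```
; perimeter-only toolpath
G21 ; units = mm
G90 ; absolute positioning
G28 ; home
; layer 1
G0 Z3.7
G0 X0.0 Y0.0
G1 X16.3 Y0.0
G1 X16.3 Y6.1
G1 X7.3 Y6.1
G1 X7.3 Y25.9
G1 X0.0 Y25.9
G1 X0.0 Y0.0
; layer 2
G0 Z7.3
G0 X0.0 Y0.0
G1 X16.3 Y0.0
G1 X16.3 Y6.1
G1 X7.3 Y6.1
G1 X7.3 Y25.9
G1 X0.0 Y25.9
G1 X0.0 Y0.0
; layer 3
G0 Z11.0
G0 X0.0 Y0.0
G1 X16.3 Y0.0
G1 X16.3 Y6.1
G1 X7.3 Y6.1
G1 X7.3 Y25.9
G1 X0.0 Y25.9
G1 X0.0 Y0.0
; layer 4
G0 Z14.7
G0 X0.0 Y0.0
G1 X16.3 Y0.0
G1 X16.3 Y6.1
G1 X7.3 Y6.1
G1 X7.3 Y25.9
G1 X0.0 Y25.9
G1 X0.0 Y0.0
; layer 5
G0 Z18.3
G0 X0.0 Y0.0
G1 X16.3 Y0.0
G1 X16.3 Y6.1
G1 X7.3 Y6.1
G1 X7.3 Y25.9
G1 X0.0 Y25.9
G1 X0.0 Y0.0
; layer 6
G0 Z22.0
G0 X0.0 Y0.0
G1 X16.3 Y0.0
G1 X16.3 Y6.1
G1 X7.3 Y6.1
G1 X7.3 Y25.9
G1 X0.0 Y25.9
G1 X0.0 Y0.0
M2 ; end

The solid is an L-shaped prism: outer 16.3 × 25.9 mm, arm thicknesses ≈ 6.1 mm (horizontal) and 7.3 mm (vertical), extruded 22 mm in z. Slicing at Δz = 3.7 mm — 6 equal slices spanning the solid's height, so layer i sits at z = i·h/6 — gives 6 non-empty perimeters. Each is a 6-segment closed polygon; G0 lifts to the layer z and rapids to the start vertex, then G1 traces the edges.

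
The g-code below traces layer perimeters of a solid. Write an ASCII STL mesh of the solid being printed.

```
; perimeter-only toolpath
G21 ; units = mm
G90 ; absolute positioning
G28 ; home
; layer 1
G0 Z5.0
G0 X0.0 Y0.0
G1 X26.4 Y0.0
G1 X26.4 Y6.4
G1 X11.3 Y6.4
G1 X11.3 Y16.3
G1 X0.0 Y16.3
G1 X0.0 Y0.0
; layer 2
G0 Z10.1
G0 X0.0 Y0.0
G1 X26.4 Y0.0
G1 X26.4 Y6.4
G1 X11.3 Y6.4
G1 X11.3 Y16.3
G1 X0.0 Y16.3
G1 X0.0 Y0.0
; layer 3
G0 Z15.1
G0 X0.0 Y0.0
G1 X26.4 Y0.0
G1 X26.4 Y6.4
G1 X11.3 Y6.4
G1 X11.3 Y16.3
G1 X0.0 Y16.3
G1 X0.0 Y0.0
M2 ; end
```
solid part
  facet normal 0.0000 0.0000 -1.0000
    outer loop
      vertex 26.4 6.4 0.0
      vertex 26.4 0.0 0.0
      vertex 0.0 0.0 0.0
    endloop
  endfacet
  facet normal 0.0000 0.0000 -1.0000
    outer loop
      vertex 11.3 6.4 0.0
      vertex 26.4 6.4 0.0
      vertex 0.0 0.0 0.0
    endloop
  endfacet
  facet normal 0.0000 0.0000 -1.0000
    outer loop
      vertex 11.3 16.3 0.0
      vertex 11.3 6.4 0.0
      vertex 0.0 0.0 0.0
    endloop
  endfacet
  facet normal 0.0000 0.0000 -1.0000
    outer loop
      vertex 0.0 16.3 0.0
      vertex 11.3 16.3 0.0
      vertex 0.0 0.0 0.0
    endloop
  endfacet
  facet normal 0.0000 0.0000 1.0000
    outer loop
      vertex 0.0 0.0 15.1
      vertex 26.4 0.0 15.1
      vertex 26.4 6.4 15.1
    endloop
  endfacet
  facet normal 0.0000 0.0000 1.0000
    outer loop
      vertex 0.0 0.0 15.1
      vertex 26.4 6.4 15.1
      vertex 11.3 6.4 15.1
    endloop
  endfacet
  facet normal 0.0000 0.0000 1.0000
    outer loop
      vertex 0.0 0.0 15.1
      vertex 11.3 6.4 15.1
      vertex 11.3 16.3 15.1
    endloop
  endfacet
  facet normal 0.0000 0.0000 1.0000
    outer loop
      vertex 0.0 0.0 15.1
      vertex 11.3 16.3 15.1
      vertex 0.0 16.3 15.1
    endloop
  endfacet
  facet normal 0.0000 -1.0000 0.0000
    outer loop
      vertex 0.0 0.0 0.0
      vertex 26.4 0.0 0.0
      vertex 26.4 0.0 15.1
    endloop
  endfacet
  facet normal 0.0000 -1.0000 0.0000
    outer loop
      vertex 0.0 0.0 0.0
      vertex 26.4 0.0 15.1
      vertex 0.0 0.0 15.1
    endloop
  endfacet
  facet normal 1.0000 0.0000 0.0000
    outer loop
      vertex 26.4 0.0 0.0
      vertex 26.4 6.4 0.0
      vertex 26.4 6.4 15.1
    endloop
  endfacet
  facet normal 1.0000 0.0000 0.0000
    outer loop
      vertex 26.4 0.0 0.0
      vertex 26.4 6.4 15.1
      vertex 26.4 0.0 15.1
    endloop
  endfacet
  facet normal 0.0000 1.0000 0.0000
    outer loop
      vertex 26.4 6.4 0.0
      vertex 11.3 6.4 0.0
      vertex 11.3 6.4 15.1
    endloop
  endfacet
  facet normal 0.0000 1.0000 0.0000
    outer loop
      vertex 26.4 6.4 0.0
      vertex 11.3 6.4 15.1
      vertex 26.4 6.4 15.1
    endloop
  endfacet
  facet normal 1.0000 0.0000 0.0000
    outer loop
      vertex 11.3 6.4 0.0
      vertex 11.3 16.3 0.0
      vertex 11.3 16.3 15.1
    endloop
  endfacet
  facet normal 1.0000 0.0000 0.0000
    outer loop
      vertex 11.3 6.4 0.0
      vertex 11.3 16.3 15.1
      vertex 11.3 6.4 15.1
    endloop
  endfacet
  facet normal 0.0000 1.0000 0.0000
    outer loop
      vertex 11.3 16.3 0.0
      vertex 0.0 16.3 0.0
      vertex 0.0 16.3 15.1
    endloop
  endfacet
  facet normal 0.0000 1.0000 0.0000
    outer loop
      vertex 11.3 16.3 0.0
      vertex 0.0 16.3 15.1
      vertex 11.3 16.3 15.1
    endloop
  endfacet
  facet normal -1.0000 0.0000 0.0000
    outer loop
      vertex 0.0 16.3 0.0
      vertex 0.0 0.0 0.0
      vertex 0.0 0.0 15.1
    endloop
  endfacet
  facet normal -1.0000 0.0000 0.0000
    outer loop
      vertex 0.0 16.3 0.0
      vertex 0.0 0.0 15.1
      vertex 0.0 16.3 15.1
    endloop
  endfacet
endsolid part

The G0 Z moves step by Δz≈5.0 mm. Every layer's G1 loop is the same polygon, so the solid is a straight extrusion of it from z=0 to z≈15.1. Closing with flat bottom and top caps and triangulating gives 20 facets — an L-shaped prism: outer 26.4 × 16.3 mm, arm thicknesses ≈ 6.4 mm (horizontal) and 11.3 mm (vertical), extruded 15.1 mm in z.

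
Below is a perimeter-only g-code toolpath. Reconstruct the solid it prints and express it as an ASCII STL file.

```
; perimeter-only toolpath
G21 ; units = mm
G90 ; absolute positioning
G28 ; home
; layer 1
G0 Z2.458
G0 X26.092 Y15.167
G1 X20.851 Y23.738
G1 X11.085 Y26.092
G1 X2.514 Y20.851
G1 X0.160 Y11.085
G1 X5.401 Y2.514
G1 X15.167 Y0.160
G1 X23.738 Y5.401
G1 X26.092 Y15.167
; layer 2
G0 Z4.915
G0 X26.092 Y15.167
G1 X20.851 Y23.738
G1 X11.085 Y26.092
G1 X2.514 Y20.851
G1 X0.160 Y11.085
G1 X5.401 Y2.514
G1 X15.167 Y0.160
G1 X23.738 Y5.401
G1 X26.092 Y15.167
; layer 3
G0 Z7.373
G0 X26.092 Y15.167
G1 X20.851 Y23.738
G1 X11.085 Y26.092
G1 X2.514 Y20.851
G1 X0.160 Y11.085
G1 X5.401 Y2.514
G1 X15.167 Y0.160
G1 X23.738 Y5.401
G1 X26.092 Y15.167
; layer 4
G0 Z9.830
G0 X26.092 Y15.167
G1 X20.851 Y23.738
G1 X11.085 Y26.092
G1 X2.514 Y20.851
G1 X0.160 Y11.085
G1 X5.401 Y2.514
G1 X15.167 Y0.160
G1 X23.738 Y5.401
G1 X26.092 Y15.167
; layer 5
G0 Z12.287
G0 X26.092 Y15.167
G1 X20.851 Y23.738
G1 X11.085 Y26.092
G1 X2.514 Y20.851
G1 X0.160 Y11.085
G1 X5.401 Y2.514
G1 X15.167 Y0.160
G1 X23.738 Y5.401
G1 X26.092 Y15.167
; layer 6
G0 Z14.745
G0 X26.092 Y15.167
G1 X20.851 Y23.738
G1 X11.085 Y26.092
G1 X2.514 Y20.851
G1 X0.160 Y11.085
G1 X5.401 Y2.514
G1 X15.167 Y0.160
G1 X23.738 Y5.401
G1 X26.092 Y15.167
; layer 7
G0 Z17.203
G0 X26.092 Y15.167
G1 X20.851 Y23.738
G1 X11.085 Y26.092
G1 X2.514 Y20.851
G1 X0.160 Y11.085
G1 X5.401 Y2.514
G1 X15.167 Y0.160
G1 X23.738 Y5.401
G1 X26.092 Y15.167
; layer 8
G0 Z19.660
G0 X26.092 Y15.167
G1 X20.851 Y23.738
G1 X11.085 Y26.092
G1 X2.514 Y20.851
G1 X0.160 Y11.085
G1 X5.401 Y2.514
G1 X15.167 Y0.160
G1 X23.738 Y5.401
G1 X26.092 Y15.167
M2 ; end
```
solid part
  facet normal 0.0000 0.0000 -1.0000
    outer loop
      vertex 11.085 26.092 0.000
      vertex 20.851 23.738 0.000
      vertex 26.092 15.167 0.000
    endloop
  endfacet
  facet normal 0.0000 0.0000 -1.0000
    outer loop
      vertex 2.514 20.851 0.000
      vertex 11.085 26.092 0.000
      vertex 26.092 15.167 0.000
    endloop
  endfacet
  facet normal 0.0000 0.0000 -1.0000
    outer loop
      vertex 0.160 11.085 0.000
      vertex 2.514 20.851 0.000
      vertex 26.092 15.167 0.000
    endloop
  endfacet
  facet normal 0.0000 0.0000 -1.0000
    outer loop
      vertex 5.401 2.514 0.000
      vertex 0.160 11.085 0.000
      vertex 26.092 15.167 0.000
    endloop
  endfacet
  facet normal 0.0000 0.0000 -1.0000
    outer loop
      vertex 15.167 0.160 0.000
      vertex 5.401 2.514 0.000
      vertex 26.092 15.167 0.000
    endloop
  endfacet
  facet normal 0.0000 0.0000 -1.0000
    outer loop
      vertex 23.738 5.401 0.000
      vertex 15.167 0.160 0.000
      vertex 26.092 15.167 0.000
    endloop
  endfacet
  facet normal 0.0000 0.0000 1.0000
    outer loop
      vertex 26.092 15.167 19.660
      vertex 20.851 23.738 19.660
      vertex 11.085 26.092 19.660
    endloop
  endfacet
  facet normal 0.0000 0.0000 1.0000
    outer loop
      vertex 26.092 15.167 19.660
      vertex 11.085 26.092 19.660
      vertex 2.514 20.851 19.660
    endloop
  endfacet
  facet normal 0.0000 0.0000 1.0000
    outer loop
      vertex 26.092 15.167 19.660
      vertex 2.514 20.851 19.660
      vertex 0.160 11.085 19.660
    endloop
  endfacet
  facet normal 0.0000 0.0000 1.0000
    outer loop
      vertex 26.092 15.167 19.660
      vertex 0.160 11.085 19.660
      vertex 5.401 2.514 19.660
    endloop
  endfacet
  facet normal 0.0000 0.0000 1.0000
    outer loop
      vertex 26.092 15.167 19.660
      vertex 5.401 2.514 19.660
      vertex 15.167 0.160 19.660
    endloop
  endfacet
  facet normal 0.0000 0.0000 1.0000
    outer loop
      vertex 26.092 15.167 19.660
      vertex 15.167 0.160 19.660
      vertex 23.738 5.401 19.660
    endloop
  endfacet
  facet normal 0.8531 0.5217 0.0000
    outer loop
      vertex 26.092 15.167 0.000
      vertex 20.851 23.738 0.000
      vertex 20.851 23.738 19.660
    endloop
  endfacet
  facet normal 0.8531 0.5217 0.0000
    outer loop
      vertex 26.092 15.167 0.000
      vertex 20.851 23.738 19.660
      vertex 26.092 15.167 19.660
    endloop
  endfacet
  facet normal 0.2343 0.9722 0.0000
    outer loop
      vertex 20.851 23.738 0.000
      vertex 11.085 26.092 0.000
      vertex 11.085 26.092 19.660
    endloop
  endfacet
  facet normal 0.2343 0.9722 0.0000
    outer loop
      vertex 20.851 23.738 0.000
      vertex 11.085 26.092 19.660
      vertex 20.851 23.738 19.660
    endloop
  endfacet
  facet normal -0.5217 0.8531 0.0000
    outer loop
      vertex 11.085 26.092 0.000
      vertex 2.514 20.851 0.000
      vertex 2.514 20.851 19.660
    endloop
  endfacet
  facet normal -0.5217 0.8531 0.0000
    outer loop
      vertex 11.085 26.092 0.000
      vertex 2.514 20.851 19.660
      vertex 11.085 26.092 19.660
    endloop
  endfacet
  facet normal -0.9722 0.2343 0.0000
    outer loop
      vertex 2.514 20.851 0.000
      vertex 0.160 11.085 0.000
      vertex 0.160 11.085 19.660
    endloop
  endfacet
  facet normal -0.9722 0.2343 0.0000
    outer loop
      vertex 2.514 20.851 0.000
      vertex 0.160 11.085 19.660
      vertex 2.514 20.851 19.660
    endloop
  endfacet
  facet normal -0.8531 -0.5217 0.0000
    outer loop
      vertex 0.160 11.085 0.000
      vertex 5.401 2.514 0.000
      vertex 5.401 2.514 19.660
    endloop
  endfacet
  facet normal -0.8531 -0.5217 0.0000
    outer loop
      vertex 0.160 11.085 0.000
      vertex 5.401 2.514 19.660
      vertex 0.160 11.085 19.660
    endloop
  endfacet
  facet normal -0.2343 -0.9722 0.0000
    outer loop
      vertex 5.401 2.514 0.000
      vertex 15.167 0.160 0.000
      vertex 15.167 0.160 19.660
    endloop
  endfacet
  facet normal -0.2343 -0.9722 0.0000
    outer loop
      vertex 5.401 2.514 0.000
      vertex 15.167 0.160 19.660
      vertex 5.401 2.514 19.660
    endloop
  endfacet
  facet normal 0.5217 -0.8531 0.0000
    outer loop
      vertex 15.167 0.160 0.000
      vertex 23.738 5.401 0.000
      vertex 23.738 5.401 19.660
    endloop
  endfacet
  facet normal 0.5217 -0.8531 0.0000
    outer loop
      vertex 15.167 0.160 0.000
      vertex 23.738 5.401 19.660
      vertex 15.167 0.160 19.660
    endloop
  endfacet
  facet normal 0.9722 -0.2343 0.0000
    outer loop
      vertex 23.738 5.401 0.000
      vertex 26.092 15.167 0.000
      vertex 26.092 15.167 19.660
    endloop
  endfacet
  facet normal 0.9722 -0.2343 0.0000
    outer loop
      vertex 23.738 5.401 0.000
      vertex 26.092 15.167 19.660
      vertex 23.738 5.401 19.660
    endloop
  endfacet
endsolid part

The G0 Z moves step by Δz≈2.458 mm. Every layer's G1 loop is the same polygon, so the solid is a straight extrusion of it from z=0 to z≈19.7. Closing with flat bottom and top caps and triangulating gives 28 facets — a regular 8-sided prism (a cylinder approximated with 8 flat sides), circumscribed radius ≈ 13.1 mm, height ≈ 19.7 mm.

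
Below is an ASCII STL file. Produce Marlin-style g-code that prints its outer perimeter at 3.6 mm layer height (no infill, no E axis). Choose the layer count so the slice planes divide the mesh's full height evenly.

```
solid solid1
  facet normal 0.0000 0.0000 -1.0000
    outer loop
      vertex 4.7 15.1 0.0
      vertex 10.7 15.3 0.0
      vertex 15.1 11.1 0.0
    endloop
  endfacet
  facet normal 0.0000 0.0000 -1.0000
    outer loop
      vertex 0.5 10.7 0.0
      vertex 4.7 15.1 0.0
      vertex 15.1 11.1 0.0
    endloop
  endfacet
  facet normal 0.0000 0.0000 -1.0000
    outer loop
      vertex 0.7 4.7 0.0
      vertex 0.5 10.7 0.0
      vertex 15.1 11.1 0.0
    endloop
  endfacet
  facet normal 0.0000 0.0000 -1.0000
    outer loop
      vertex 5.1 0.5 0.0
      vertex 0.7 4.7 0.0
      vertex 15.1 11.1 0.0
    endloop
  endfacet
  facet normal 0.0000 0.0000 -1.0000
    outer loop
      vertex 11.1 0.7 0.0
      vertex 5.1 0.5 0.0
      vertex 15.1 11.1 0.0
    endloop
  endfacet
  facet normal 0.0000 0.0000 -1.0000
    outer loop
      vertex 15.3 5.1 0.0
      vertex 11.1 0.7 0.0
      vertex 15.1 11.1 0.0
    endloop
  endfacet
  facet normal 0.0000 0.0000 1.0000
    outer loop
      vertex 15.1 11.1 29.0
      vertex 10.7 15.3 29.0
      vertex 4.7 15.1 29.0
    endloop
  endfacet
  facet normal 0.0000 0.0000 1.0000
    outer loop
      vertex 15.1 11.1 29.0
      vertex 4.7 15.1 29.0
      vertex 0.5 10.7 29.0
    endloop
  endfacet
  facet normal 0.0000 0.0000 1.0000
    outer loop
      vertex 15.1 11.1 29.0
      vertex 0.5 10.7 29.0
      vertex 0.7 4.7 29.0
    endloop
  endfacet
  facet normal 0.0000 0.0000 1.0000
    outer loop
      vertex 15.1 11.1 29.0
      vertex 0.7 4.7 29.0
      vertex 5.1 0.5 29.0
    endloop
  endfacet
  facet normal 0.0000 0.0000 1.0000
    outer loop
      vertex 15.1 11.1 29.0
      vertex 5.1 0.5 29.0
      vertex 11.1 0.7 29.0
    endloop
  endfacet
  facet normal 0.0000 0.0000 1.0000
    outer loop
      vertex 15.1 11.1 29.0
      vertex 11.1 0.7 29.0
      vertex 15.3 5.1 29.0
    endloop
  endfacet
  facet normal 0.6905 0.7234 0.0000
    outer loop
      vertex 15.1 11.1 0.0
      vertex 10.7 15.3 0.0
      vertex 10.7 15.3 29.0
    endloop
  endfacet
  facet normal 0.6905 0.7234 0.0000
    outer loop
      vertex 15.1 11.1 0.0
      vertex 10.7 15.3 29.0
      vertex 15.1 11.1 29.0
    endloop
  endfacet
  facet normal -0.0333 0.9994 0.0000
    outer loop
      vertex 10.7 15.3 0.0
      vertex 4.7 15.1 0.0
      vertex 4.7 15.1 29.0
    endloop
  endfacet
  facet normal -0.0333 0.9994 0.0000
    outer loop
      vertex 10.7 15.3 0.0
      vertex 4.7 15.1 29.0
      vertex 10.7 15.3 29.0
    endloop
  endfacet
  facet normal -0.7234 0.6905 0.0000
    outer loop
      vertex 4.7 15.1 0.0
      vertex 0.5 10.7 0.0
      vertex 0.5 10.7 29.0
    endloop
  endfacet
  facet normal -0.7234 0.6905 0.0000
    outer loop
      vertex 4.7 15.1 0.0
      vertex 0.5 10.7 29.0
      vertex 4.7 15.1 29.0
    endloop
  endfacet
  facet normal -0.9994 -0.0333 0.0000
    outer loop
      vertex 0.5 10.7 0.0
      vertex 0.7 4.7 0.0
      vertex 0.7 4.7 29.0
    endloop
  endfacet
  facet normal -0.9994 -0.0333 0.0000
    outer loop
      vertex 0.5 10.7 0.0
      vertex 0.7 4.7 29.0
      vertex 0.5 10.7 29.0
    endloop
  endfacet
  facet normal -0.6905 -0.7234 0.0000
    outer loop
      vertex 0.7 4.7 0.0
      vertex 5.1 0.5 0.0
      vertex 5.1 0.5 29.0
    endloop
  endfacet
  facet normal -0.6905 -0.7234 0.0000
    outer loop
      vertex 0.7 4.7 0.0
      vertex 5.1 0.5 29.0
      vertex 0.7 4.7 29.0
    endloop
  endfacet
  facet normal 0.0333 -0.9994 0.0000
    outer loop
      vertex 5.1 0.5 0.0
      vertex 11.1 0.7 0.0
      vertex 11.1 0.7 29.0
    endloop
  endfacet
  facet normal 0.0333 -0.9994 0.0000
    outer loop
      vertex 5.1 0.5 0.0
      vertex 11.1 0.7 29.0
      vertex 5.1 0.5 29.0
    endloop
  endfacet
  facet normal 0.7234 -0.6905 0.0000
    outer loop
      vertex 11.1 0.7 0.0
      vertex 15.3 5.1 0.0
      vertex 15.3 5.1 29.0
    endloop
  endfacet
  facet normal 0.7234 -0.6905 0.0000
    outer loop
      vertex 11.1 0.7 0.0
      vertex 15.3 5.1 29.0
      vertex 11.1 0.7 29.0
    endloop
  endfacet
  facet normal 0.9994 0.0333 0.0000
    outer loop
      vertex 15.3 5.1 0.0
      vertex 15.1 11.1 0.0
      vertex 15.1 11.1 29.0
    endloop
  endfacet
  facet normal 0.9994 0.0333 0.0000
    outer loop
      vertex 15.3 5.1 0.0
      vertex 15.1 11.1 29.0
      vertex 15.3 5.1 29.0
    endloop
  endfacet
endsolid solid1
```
; perimeter-only toolpath
G21 ; units = mm
G90 ; absolute positioning
G28 ; home
; layer 1
G0 Z3.6
G0 X15.1 Y11.1
G1 X10.7 Y15.3
G1 X4.7 Y15.1
G1 X0.5 Y10.7
G1 X0.7 Y4.7
G1 X5.1 Y0.5
G1 X11.1 Y0.7
G1 X15.3 Y5.1
G1 X15.1 Y11.1
; layer 2
G0 Z7.2
G0 X15.1 Y11.1
G1 X10.7 Y15.3
G1 X4.7 Y15.1
G1 X0.5 Y10.7
G1 X0.7 Y4.7
G1 X5.1 Y0.5
G1 X11.1 Y0.7
G1 X15.3 Y5.1
G1 X15.1 Y11.1
; layer 3
G0 Z10.9
G0 X15.1 Y11.1
G1 X10.7 Y15.3
G1 X4.7 Y15.1
G1 X0.5 Y10.7
G1 X0.7 Y4.7
G1 X5.1 Y0.5
G1 X11.1 Y0.7
G1 X15.3 Y5.1
G1 X15.1 Y11.1
; layer 4
G0 Z14.5
G0 X15.1 Y11.1
G1 X10.7 Y15.3
G1 X4.7 Y15.1
G1 X0.5 Y10.7
G1 X0.7 Y4.7
G1 X5.1 Y0.5
G1 X11.1 Y0.7
G1 X15.3 Y5.1
G1 X15.1 Y11.1
; layer 5
G0 Z18.1
G0 X15.1 Y11.1
G1 X10.7 Y15.3
G1 X4.7 Y15.1
G1 X0.5 Y10.7
G1 X0.7 Y4.7
G1 X5.1 Y0.5
G1 X11.1 Y0.7
G1 X15.3 Y5.1
G1 X15.1 Y11.1
; layer 6
G0 Z21.8
G0 X15.1 Y11.1
G1 X10.7 Y15.3
G1 X4.7 Y15.1
G1 X0.5 Y10.7
G1 X0.7 Y4.7
G1 X5.1 Y0.5
G1 X11.1 Y0.7
G1 X15.3 Y5.1
G1 X15.1 Y11.1
; layer 7
G0 Z25.4
G0 X15.1 Y11.1
G1 X10.7 Y15.3
G1 X4.7 Y15.1
G1 X0.5 Y10.7
G1 X0.7 Y4.7
G1 X5.1 Y0.5
G1 X11.1 Y0.7
G1 X15.3 Y5.1
G1 X15.1 Y11.1
; layer 8
G0 Z29.0
G0 X15.1 Y11.1
G1 X10.7 Y15.3
G1 X4.7 Y15.1
G1 X0.5 Y10.7
G1 X0.7 Y4.7
G1 X5.1 Y0.5
G1 X11.1 Y0.7
G1 X15.3 Y5.1
G1 X15.1 Y11.1
M2 ; end

The solid is a regular 8-sided prism (a cylinder approximated with 8 flat sides), circumscribed radius ≈ 7.9 mm, height ≈ 29 mm. Slicing at Δz = 3.6 mm — 8 equal slices spanning the solid's height, so layer i sits at z = i·h/8 — gives 8 non-empty perimeters. Each is a 8-segment closed polygon; G0 lifts to the layer z and rapids to the start vertex, then G1 traces the edges.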